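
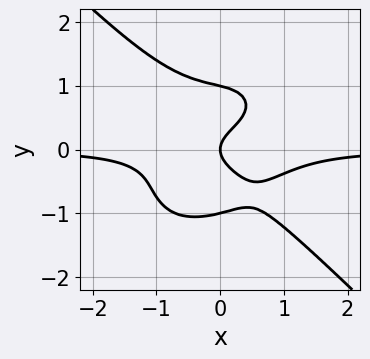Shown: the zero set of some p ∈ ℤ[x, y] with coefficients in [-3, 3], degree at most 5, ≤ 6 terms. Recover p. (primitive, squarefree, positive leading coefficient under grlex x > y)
1. Degree: the shape is more complex than any degree-3 curve, so deg p = 4.
2. Observable constraints: it meets the x-axis at x = 0 (among the integer gridlines); the y-axis gridline crossings are at y ∈ {-1, 0, 1}.
3. These observations pin down the coefficients.

2*x^3*y + 2*y^4 - 2*y^2 + x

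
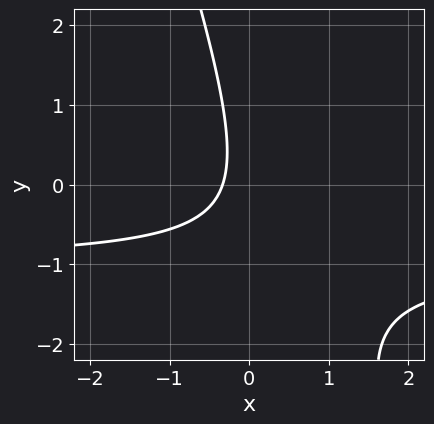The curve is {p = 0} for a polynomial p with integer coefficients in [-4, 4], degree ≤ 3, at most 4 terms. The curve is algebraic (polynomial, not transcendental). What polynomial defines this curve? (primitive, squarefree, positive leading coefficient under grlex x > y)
deg p = 2. The shape is more complex than any degree-1 curve.
Against the integer gridlines: no y-intercept at any integer in the box.
Together with the visible shape, these determine p as stated.

3*x*y + y^2 + 3*x + 1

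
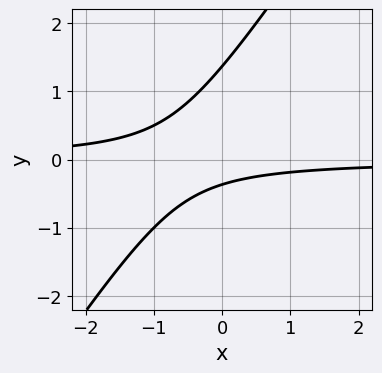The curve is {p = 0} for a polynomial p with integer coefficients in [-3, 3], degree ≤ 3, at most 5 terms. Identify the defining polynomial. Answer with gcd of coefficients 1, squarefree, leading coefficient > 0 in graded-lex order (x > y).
(a) Degree: no degree-1 curve has this shape, so deg p = 2.
(b) Reading off the gridlines: no x-intercept at any integer in the box.
(c) Putting this together gives p.

3*x*y - 2*y^2 + 2*y + 1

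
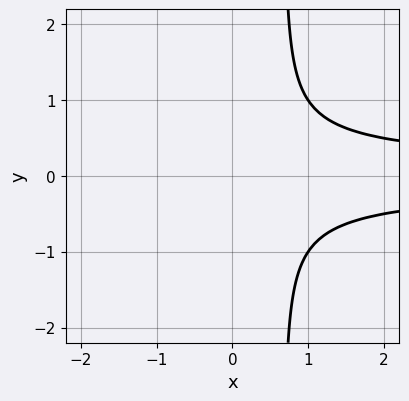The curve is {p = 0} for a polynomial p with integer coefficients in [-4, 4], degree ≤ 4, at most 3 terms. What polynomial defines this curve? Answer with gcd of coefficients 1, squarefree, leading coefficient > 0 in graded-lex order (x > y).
3*x*y^2 - 2*y^2 - 1

Degree: the shape is more complex than any degree-2 curve, so deg p = 3.
Symmetries: it's symmetric under y → −y, forcing even powers of y.
Observable constraints: it misses every integer gridline on the y-axis; the curve avoids every integer x-axis point in the box.
Fitting integer coefficients to these (and the overall shape) gives p.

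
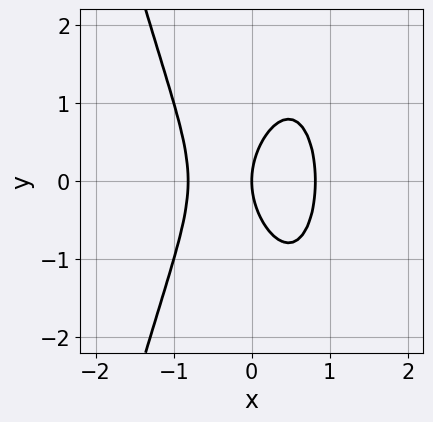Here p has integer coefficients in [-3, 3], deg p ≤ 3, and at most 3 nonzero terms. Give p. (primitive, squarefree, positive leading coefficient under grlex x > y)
3*x^3 + y^2 - 2*x

(a) The degree is 3 — a generic line meets the curve in up to 3 points.
(b) Symmetries: mirror symmetry y ↦ −y ⇒ only even powers of y.
(c) Checking where it meets the axes: one y-axis crossing is at y = 0; it meets the x-axis at x = 0 (among the integer gridlines).
(d) Assembling these constraints gives the stated polynomial.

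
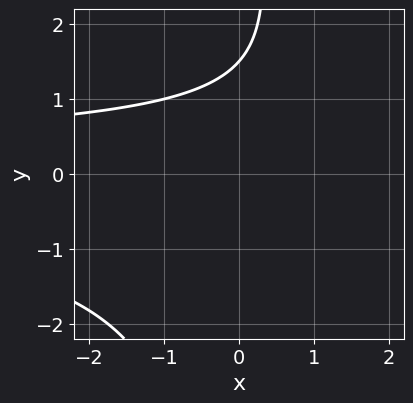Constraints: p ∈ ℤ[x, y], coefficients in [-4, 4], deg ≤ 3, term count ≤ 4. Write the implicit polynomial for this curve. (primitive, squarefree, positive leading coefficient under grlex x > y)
x*y^2 - 2*y + 3

1. The degree is 3 — the shape is more complex than any degree-2 curve.
2. Observable constraints: it misses every integer gridline on the x-axis.
3. Solving for integer coefficients yields p as stated.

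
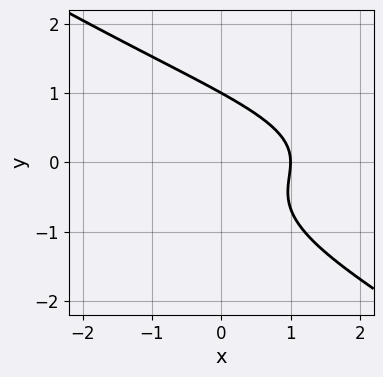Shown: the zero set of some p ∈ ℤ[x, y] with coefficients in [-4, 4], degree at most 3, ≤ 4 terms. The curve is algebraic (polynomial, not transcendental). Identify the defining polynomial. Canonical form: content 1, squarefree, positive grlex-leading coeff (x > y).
2*x*y^2 + 3*y^3 + 3*x - 3

First, the degree is 3 — the shape is more complex than any degree-2 curve.
Then, checking where it meets the axes: it meets the x-axis at x = 1 (among the integer gridlines); it meets the y-axis at y = 1 (among the integer gridlines).
Finally, matching integer coefficients to the picture gives p.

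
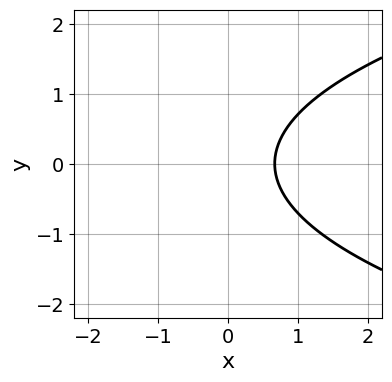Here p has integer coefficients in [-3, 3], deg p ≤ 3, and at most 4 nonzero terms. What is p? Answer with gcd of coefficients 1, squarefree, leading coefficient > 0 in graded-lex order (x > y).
2*y^2 - 3*x + 2

deg p = 2.
Symmetries: it's symmetric under y → −y, forcing even powers of y.
Reading off the gridlines: the curve avoids every integer y-axis point in the box.
The integer polynomial consistent with all of this is the stated p.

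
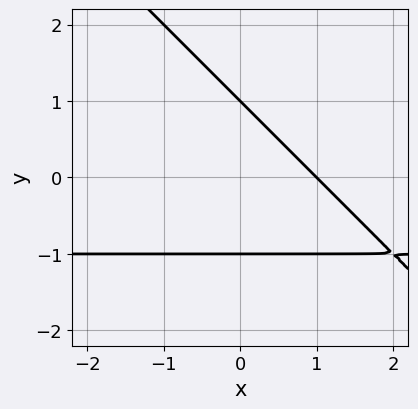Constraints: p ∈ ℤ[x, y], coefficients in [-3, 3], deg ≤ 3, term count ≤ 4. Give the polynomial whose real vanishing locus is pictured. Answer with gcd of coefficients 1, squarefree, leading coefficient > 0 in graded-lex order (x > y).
1. deg p = 2. No degree-1 curve has this shape.
2. Reading off the gridlines: it meets the x-axis at x = 1 (among the integer gridlines); among the integer gridlines, it crosses the y-axis at y ∈ {-1, 1}.
3. Fitting integer coefficients to these (and the overall shape) gives p.

x*y + y^2 + x - 1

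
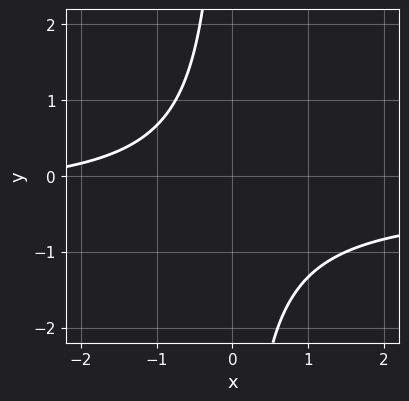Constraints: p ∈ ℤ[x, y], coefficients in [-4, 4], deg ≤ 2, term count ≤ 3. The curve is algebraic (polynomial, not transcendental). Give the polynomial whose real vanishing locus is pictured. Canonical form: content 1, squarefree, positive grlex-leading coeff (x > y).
3*x*y + x + 3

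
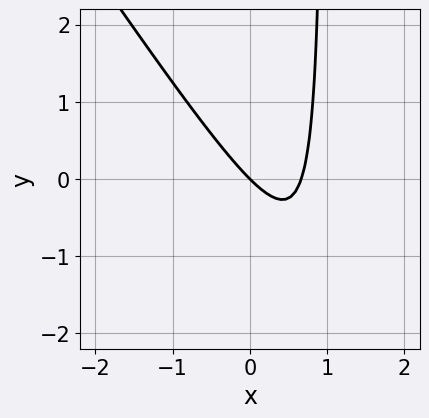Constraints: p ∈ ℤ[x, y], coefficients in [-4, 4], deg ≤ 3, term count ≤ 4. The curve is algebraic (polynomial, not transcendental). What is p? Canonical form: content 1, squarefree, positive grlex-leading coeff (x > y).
1. Degree: a generic line meets the curve in up to 2 points, so deg p = 2.
2. Observable constraints: it meets the x-axis at x = 0 (among the integer gridlines); one y-axis crossing is at y = 0.
3. Fitting integer coefficients to these (and the overall shape) gives p.

3*x^2 + 2*x*y - 2*x - 2*y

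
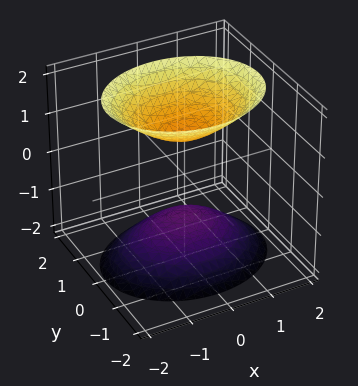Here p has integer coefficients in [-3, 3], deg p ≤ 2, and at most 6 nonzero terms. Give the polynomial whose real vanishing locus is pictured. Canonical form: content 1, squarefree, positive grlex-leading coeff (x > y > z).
(a) The picture has 2 separate pieces.
(b) Degree: two separate bowl-shaped sheets opening away from each other; a quadric, so deg p = 2.
(c) Symmetries: mirror symmetry x ↦ −x ⇒ only even powers of x; mirror symmetry y ↦ −y ⇒ only even powers of y; it's symmetric under z → −z, forcing even powers of z.
(d) From the axis intercepts and sections: among the integer gridlines, it crosses the z-axis at z ∈ {-1, 1}; the surface avoids every integer x-axis point in the box; it misses every integer gridline on the y-axis.
(e) Putting this together gives p.

2*x^2 + 3*y^2 - 2*z^2 + 2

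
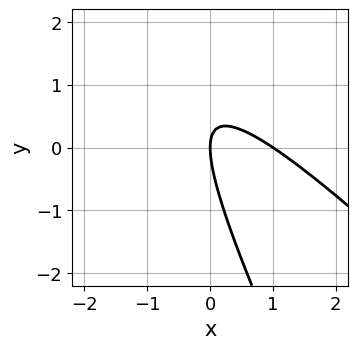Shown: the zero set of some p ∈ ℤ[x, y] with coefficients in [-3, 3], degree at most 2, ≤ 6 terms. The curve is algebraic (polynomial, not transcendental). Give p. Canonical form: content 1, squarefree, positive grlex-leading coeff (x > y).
(a) deg p = 2.
(b) From the axis intercepts and sections: the x-axis gridline crossings are at x ∈ {0, 1}; it meets the y-axis at y = 0 (among the integer gridlines).
(c) These observations pin down the coefficients.

2*x^2 + 3*x*y + y^2 - 2*x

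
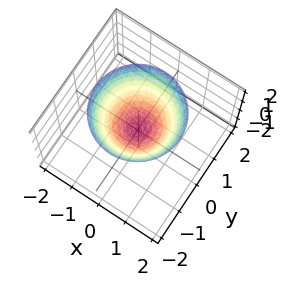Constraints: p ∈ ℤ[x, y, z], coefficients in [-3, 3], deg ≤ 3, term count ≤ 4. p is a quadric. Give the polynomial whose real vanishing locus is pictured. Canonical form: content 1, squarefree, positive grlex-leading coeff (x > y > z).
(a) The degree is 2 — a single bowl opening along one axis; a quadric.
(b) Symmetry: the surface is invariant under rotation about z: p = q(x² + y², z).
(c) Checking where it meets the axes: it crosses the y-axis at the gridline y = 0; it meets the z-axis at z = 0 (among the integer gridlines); a circular section at z = 1 has radius exactly 1; one x-axis crossing is at x = 0.
(d) Putting this together gives p.

x^2 + y^2 - z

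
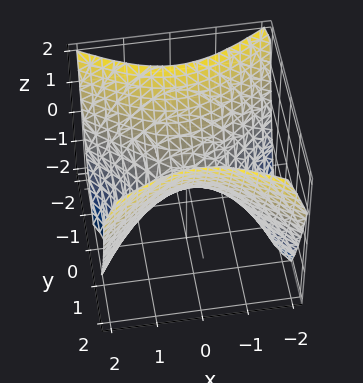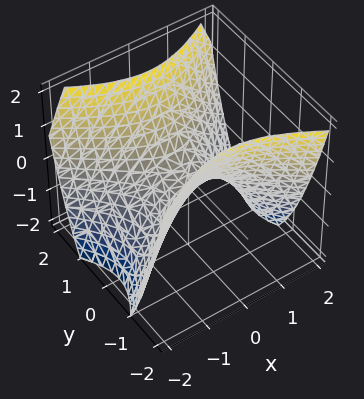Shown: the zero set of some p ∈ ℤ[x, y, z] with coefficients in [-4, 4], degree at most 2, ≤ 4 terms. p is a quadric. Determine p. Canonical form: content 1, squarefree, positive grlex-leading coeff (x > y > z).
2*x^2 - 3*y^2 + 3*z

First, degree: a hyperbolic paraboloid; a quadric, so deg p = 2.
Then, symmetries: the x ↦ −x reflection is a symmetry, so x appears only in even powers; it's symmetric under y → −y, forcing even powers of y.
Then, reading off the gridlines: it meets the y-axis at y = 0 (among the integer gridlines); it meets the z-axis at z = 0 (among the integer gridlines).
Finally, together with the visible shape, these determine p as stated.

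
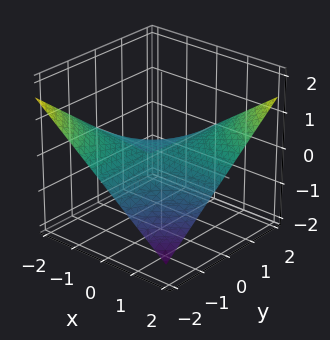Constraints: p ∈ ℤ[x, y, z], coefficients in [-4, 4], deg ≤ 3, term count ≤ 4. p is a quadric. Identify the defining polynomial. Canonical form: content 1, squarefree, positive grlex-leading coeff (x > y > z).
x*y - 3*z

(a) deg p = 2. A saddle surface; a quadric.
(b) From the visible intercepts: every point of the x-axis in the box is on the surface; the visible y-axis segment lies entirely on the surface; it meets the z-axis at z = 0 (among the integer gridlines).
(c) The integer polynomial consistent with all of this is the stated p.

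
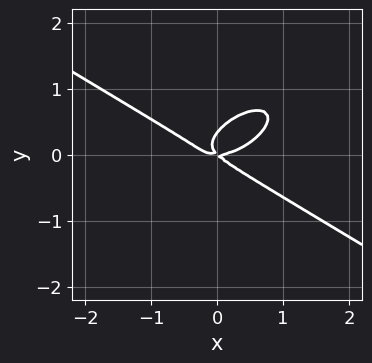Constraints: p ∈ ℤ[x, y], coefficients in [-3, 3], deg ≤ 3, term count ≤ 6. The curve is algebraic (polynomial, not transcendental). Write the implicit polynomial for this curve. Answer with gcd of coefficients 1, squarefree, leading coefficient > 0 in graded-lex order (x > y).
x^3 - x*y^2 + 3*y^3 - x*y - y^2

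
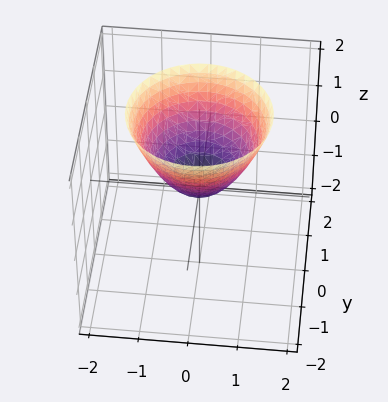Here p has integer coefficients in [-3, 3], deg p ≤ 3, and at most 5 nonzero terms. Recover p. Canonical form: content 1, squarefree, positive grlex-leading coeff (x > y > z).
(a) deg p = 2. A paraboloid; a quadric.
(b) By symmetry, the z-axis is an axis of rotation, so x and y enter only as x² + y².
(c) Reading off the gridlines: a circular section at z = 1 has radius exactly 1; one x-axis crossing is at x = 0; one y-axis crossing is at y = 0.
(d) Solving for integer coefficients yields p as stated.

x^2 + y^2 - z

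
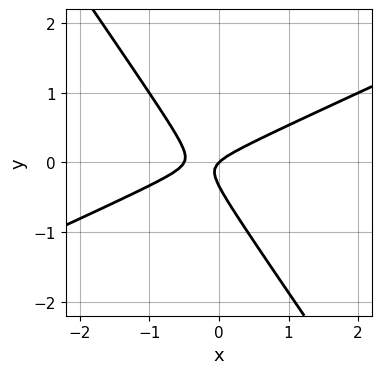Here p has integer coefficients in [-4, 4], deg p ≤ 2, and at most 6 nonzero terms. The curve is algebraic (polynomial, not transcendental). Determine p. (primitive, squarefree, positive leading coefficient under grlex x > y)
2*x^2 - 3*x*y - 3*y^2 + x - y

First, the degree is 2 — the shape is more complex than any degree-1 curve.
Next, reading off the gridlines: one x-axis crossing is at x = 0; it crosses the y-axis at the gridline y = 0.
Finally, together with the visible shape, these determine p as stated.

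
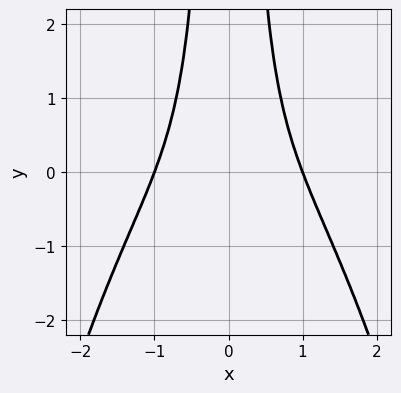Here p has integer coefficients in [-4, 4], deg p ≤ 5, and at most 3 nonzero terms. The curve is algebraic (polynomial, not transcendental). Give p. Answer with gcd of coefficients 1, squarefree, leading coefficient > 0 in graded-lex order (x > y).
2*x^4 + 3*x^2*y - 2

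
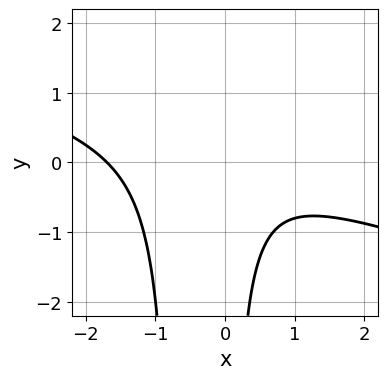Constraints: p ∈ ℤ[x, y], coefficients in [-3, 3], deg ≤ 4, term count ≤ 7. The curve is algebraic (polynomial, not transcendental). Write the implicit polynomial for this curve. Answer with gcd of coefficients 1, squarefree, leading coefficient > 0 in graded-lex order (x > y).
x^3 + 3*x^2*y + x^2 + 2*x*y + 2

First, deg p = 3. The shape is more complex than any degree-2 curve.
Then, from the axis intercepts and sections: the curve avoids every integer y-axis point in the box.
Finally, putting this together gives p.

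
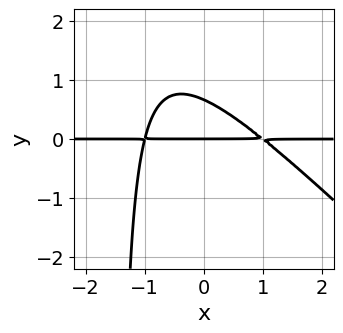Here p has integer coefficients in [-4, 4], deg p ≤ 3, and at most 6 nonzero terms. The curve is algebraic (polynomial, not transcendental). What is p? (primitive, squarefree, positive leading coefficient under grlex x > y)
(a) The degree is 3 — a generic line meets the curve in up to 3 points.
(b) From the axis intercepts and sections: every point of the x-axis in the box is on the curve; it crosses the y-axis at the gridline y = 0.
(c) These observations pin down the coefficients.

2*x^2*y + 2*x*y^2 + 3*y^2 - 2*y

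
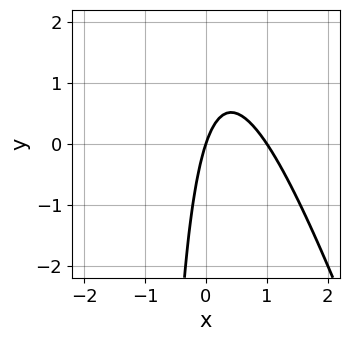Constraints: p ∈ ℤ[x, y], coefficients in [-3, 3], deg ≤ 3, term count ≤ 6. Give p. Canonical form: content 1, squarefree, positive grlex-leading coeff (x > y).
3*x^2 + x*y - 3*x + y

1. Degree: the shape is more complex than any degree-1 curve, so deg p = 2.
2. Checking where it meets the axes: it meets the y-axis at y = 0 (among the integer gridlines); among the integer gridlines, it crosses the x-axis at x ∈ {0, 1}.
3. Solving for integer coefficients yields p as stated.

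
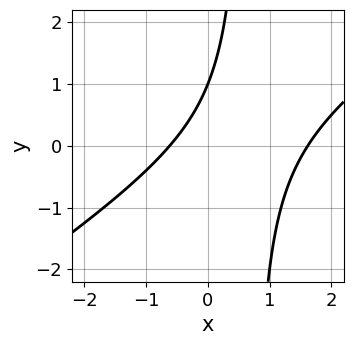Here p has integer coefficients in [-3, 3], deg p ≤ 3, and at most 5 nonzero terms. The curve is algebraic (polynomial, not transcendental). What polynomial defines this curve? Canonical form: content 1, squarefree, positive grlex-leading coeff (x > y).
2*x^2 - 3*x*y - 2*x + 2*y - 2

First, deg p = 2. The shape is more complex than any degree-1 curve.
Next, reading off the gridlines: one y-axis crossing is at y = 1.
Finally, matching integer coefficients to the picture gives p.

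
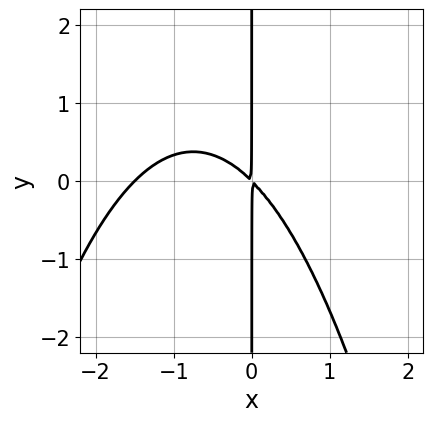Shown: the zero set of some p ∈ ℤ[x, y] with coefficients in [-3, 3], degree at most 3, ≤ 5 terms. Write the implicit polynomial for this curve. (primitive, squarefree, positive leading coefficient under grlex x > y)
2*x^3 + 3*x^2 + 3*x*y

(a) The degree is 3 — the shape is more complex than any degree-2 curve.
(b) Against the integer gridlines: every point of the y-axis in the box is on the curve.
(c) Together with the visible shape, these determine p as stated.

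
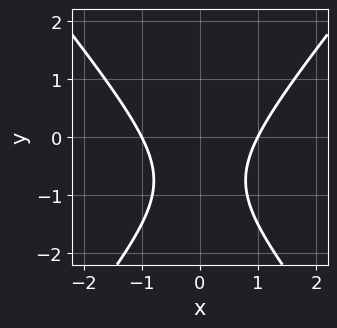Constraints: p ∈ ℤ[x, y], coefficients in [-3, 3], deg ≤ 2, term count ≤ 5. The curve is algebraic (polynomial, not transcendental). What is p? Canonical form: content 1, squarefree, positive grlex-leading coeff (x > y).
deg p = 2. The shape is more complex than any degree-1 curve.
Symmetries: it's symmetric under x → −x, forcing even powers of x.
Reading off the gridlines: no y-intercept at any integer in the box; the x-axis gridline crossings are at x ∈ {-1, 1}.
Fitting integer coefficients to these (and the overall shape) gives p.

3*x^2 - 2*y^2 - 3*y - 3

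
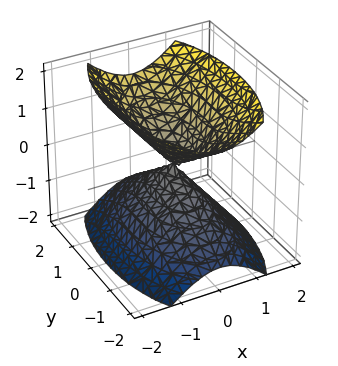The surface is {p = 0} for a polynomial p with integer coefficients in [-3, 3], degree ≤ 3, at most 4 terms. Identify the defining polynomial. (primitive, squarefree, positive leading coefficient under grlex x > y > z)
(a) I count 2 distinct pieces. They look like related sheets of one shape, so recover p as a whole.
(b) The degree is 2 — two nappes meeting at a single point; a quadric.
(c) Symmetries: it's symmetric under y → −y, forcing even powers of y; the z ↦ −z reflection is a symmetry, so z appears only in even powers; the x ↦ −x reflection is a symmetry, so x appears only in even powers.
(d) Observable constraints: it meets the x-axis at x = 0 (among the integer gridlines); it meets the y-axis at y = 0 (among the integer gridlines).
(e) These observations pin down the coefficients.

3*x^2 + y^2 - 2*z^2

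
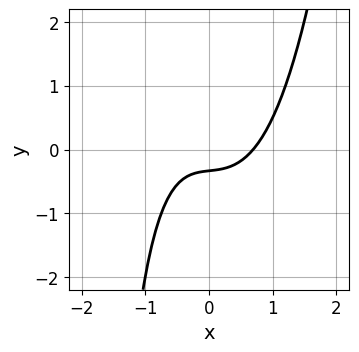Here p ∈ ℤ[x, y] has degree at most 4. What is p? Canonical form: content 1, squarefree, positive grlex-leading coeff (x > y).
deg p = 3. No degree-2 curve has this shape.
Putting this together gives p.

3*x^3 - x*y - 3*y - 1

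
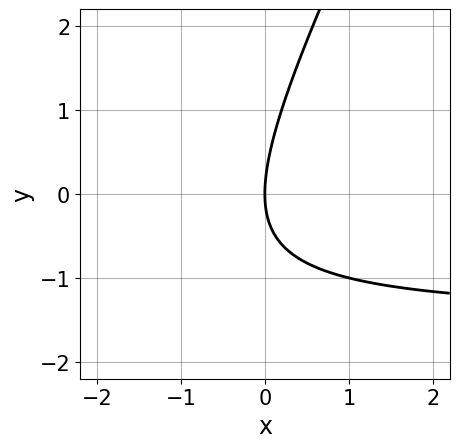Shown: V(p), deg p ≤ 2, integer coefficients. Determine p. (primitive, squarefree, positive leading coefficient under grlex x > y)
deg p = 2. A generic line meets the curve in up to 2 points.
Checking where it meets the axes: it crosses the y-axis at the gridline y = 0; one x-axis crossing is at x = 0.
These observations pin down the coefficients.

2*x*y - y^2 + 3*x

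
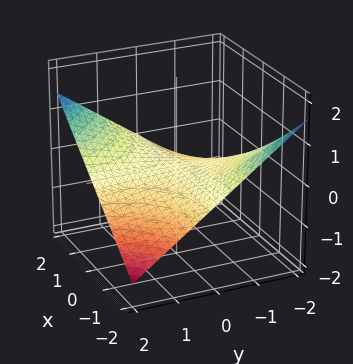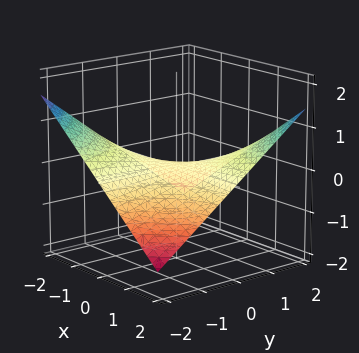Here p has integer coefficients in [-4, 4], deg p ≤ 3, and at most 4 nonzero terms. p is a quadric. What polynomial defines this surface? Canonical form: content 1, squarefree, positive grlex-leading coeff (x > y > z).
(a) deg p = 2.
(b) From the axis intercepts and sections: the visible y-axis segment lies entirely on the surface; the visible x-axis segment lies entirely on the surface; one z-axis crossing is at z = 0.
(c) Matching integer coefficients to the picture gives p.

x*y - 3*z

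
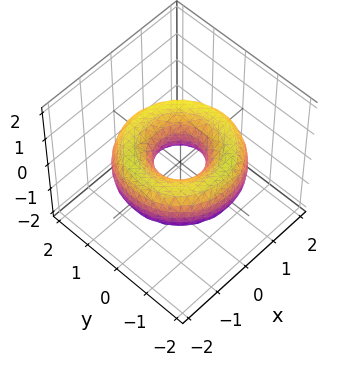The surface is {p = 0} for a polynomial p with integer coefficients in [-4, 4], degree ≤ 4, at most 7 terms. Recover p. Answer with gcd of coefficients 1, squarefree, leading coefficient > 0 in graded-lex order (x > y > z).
1. deg p = 4.
2. Symmetry: every cross-section ⟂ z is a circle, so x, y appear only via x² + y².
3. Checking where it meets the axes: no z-intercept at any integer in the box; a circular section at z = 0 has radius between 0 and 1.
4. The integer polynomial consistent with all of this is the stated p.

x^4 + 2*x^2*y^2 + y^4 - 3*x^2 - 3*y^2 + 3*z^2 + 1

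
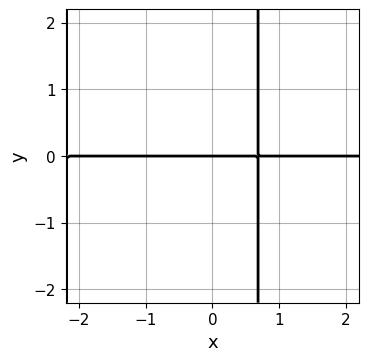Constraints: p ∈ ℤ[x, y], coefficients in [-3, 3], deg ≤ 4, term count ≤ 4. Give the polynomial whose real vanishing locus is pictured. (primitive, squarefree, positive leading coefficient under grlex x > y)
The degree is 3 — the shape is more complex than any degree-2 curve.
From the axis intercepts and sections: every point of the x-axis in the box is on the curve; one y-axis crossing is at y = 0.
Solving for integer coefficients yields p as stated.

2*x^2*y + 3*x*y - 3*y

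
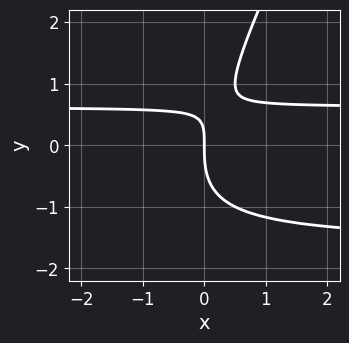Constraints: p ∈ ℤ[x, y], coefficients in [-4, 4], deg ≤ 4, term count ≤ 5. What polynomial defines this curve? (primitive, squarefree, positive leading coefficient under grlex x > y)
(a) The degree is 3 — a generic line meets the curve in up to 3 points.
(b) Observable constraints: one x-axis crossing is at x = 0; it meets the y-axis at y = 0 (among the integer gridlines).
(c) The integer polynomial consistent with all of this is the stated p.

2*x*y^2 - y^3 + 2*x*y - 2*x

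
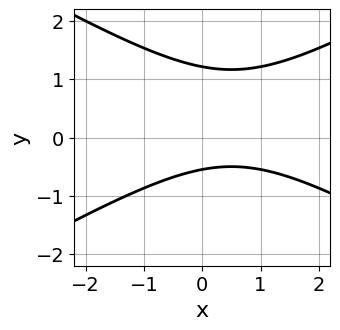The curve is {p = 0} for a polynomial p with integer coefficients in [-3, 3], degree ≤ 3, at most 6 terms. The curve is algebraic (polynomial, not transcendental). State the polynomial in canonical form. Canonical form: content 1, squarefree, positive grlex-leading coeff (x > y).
First, the degree is 2 — a generic line meets the curve in up to 2 points.
Then, checking where it meets the axes: no x-intercept at any integer in the box.
Finally, these observations pin down the coefficients.

x^2 - 3*y^2 - x + 2*y + 2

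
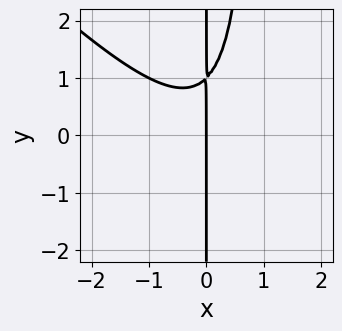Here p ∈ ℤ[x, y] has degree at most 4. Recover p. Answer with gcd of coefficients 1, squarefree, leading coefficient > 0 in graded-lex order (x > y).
Degree: no degree-2 curve has this shape, so deg p = 3.
Checking where it meets the axes: it crosses the x-axis at the gridline x = 0; the visible y-axis segment lies entirely on the curve.
Solving for integer coefficients yields p as stated.

x^3 + x^2*y - x*y + x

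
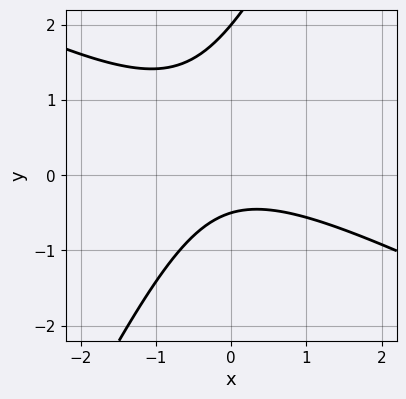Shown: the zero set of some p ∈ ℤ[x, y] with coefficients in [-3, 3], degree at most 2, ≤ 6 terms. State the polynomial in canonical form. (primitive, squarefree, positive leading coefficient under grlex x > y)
2*x^2 + 3*x*y - 2*y^2 + 3*y + 2

First, degree: a generic line meets the curve in up to 2 points, so deg p = 2.
Next, observable constraints: one y-axis crossing is at y = 2; it misses every integer gridline on the x-axis.
Finally, assembling these constraints gives the stated polynomial.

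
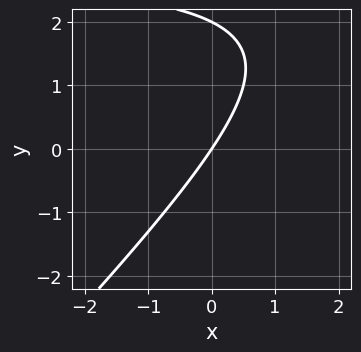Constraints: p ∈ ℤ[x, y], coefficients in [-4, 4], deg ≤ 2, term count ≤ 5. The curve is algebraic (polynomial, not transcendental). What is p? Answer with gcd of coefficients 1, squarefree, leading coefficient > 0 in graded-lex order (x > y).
x*y - y^2 - 3*x + 2*y

(a) deg p = 2. The shape is more complex than any degree-1 curve.
(b) From the axis intercepts and sections: one x-axis crossing is at x = 0; the y-axis gridline crossings are at y ∈ {0, 2}.
(c) Putting this together gives p.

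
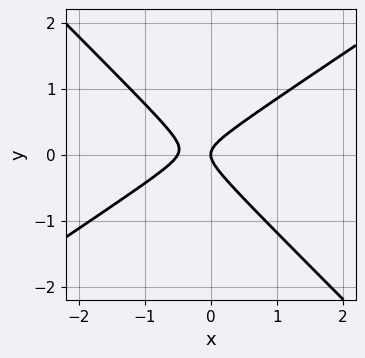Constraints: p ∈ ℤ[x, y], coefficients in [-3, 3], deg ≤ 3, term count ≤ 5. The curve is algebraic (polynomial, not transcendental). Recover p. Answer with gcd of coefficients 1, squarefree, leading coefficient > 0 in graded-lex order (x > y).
(a) Degree: the shape is more complex than any degree-1 curve, so deg p = 2.
(b) From the visible intercepts: one x-axis crossing is at x = 0; one y-axis crossing is at y = 0.
(c) Fitting integer coefficients to these (and the overall shape) gives p.

2*x^2 - x*y - 3*y^2 + x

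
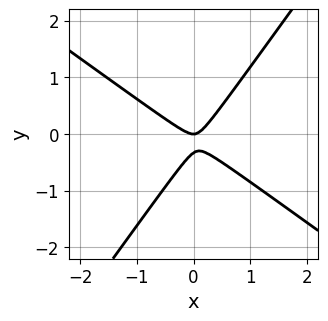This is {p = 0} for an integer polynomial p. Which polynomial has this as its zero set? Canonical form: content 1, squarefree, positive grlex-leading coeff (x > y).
First, deg p = 2. The shape is more complex than any degree-1 curve.
Then, reading off the gridlines: one y-axis crossing is at y = 0; it meets the x-axis at x = 0 (among the integer gridlines).
Finally, putting this together gives p.

3*x^2 + 2*x*y - 3*y^2 - y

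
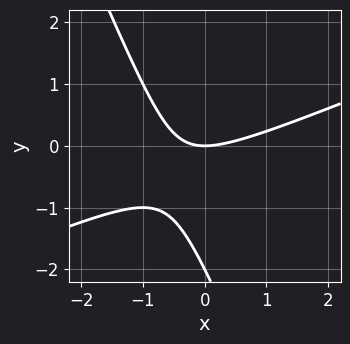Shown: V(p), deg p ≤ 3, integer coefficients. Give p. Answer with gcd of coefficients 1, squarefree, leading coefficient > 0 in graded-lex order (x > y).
x^2 - 2*x*y - y^2 - 2*y

(a) Degree: the shape is more complex than any degree-1 curve, so deg p = 2.
(b) From the axis intercepts and sections: it crosses the x-axis at the gridline x = 0; the y-axis gridline crossings are at y ∈ {-2, 0}.
(c) Putting this together gives p.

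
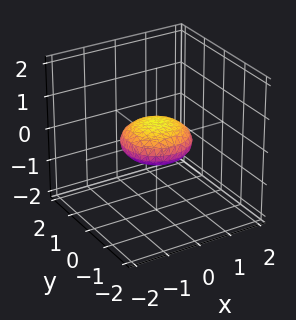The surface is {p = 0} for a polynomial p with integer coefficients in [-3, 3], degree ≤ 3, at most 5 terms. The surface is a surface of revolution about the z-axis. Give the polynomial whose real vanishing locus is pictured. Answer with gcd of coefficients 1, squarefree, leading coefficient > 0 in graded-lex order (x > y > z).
Degree: the shape is more complex than any degree-1 surface, so deg p = 2.
Symmetry: the surface is invariant under rotation about z: p = q(x² + y², z).
From the axis intercepts and sections: the x-axis gridline crossings are at x ∈ {-1, 1}; among the integer gridlines, it crosses the y-axis at y ∈ {-1, 1}; a circular section at z = 0 has radius exactly 1.
The integer polynomial consistent with all of this is the stated p.

x^2 + y^2 + 3*z^2 - 1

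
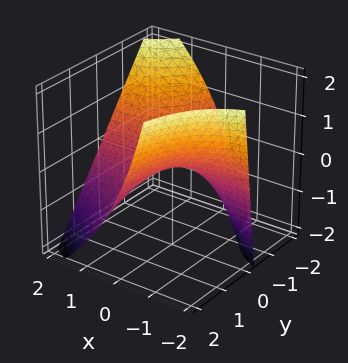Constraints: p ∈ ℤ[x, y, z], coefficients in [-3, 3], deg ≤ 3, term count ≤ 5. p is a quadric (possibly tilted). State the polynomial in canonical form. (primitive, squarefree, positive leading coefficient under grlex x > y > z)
3*x*y + x*z + 3*z

(a) deg p = 2. No degree-1 surface has this shape.
(b) From the visible intercepts: one z-axis crossing is at z = 0; the visible y-axis segment lies entirely on the surface; every point of the x-axis in the box is on the surface.
(c) These observations pin down the coefficients.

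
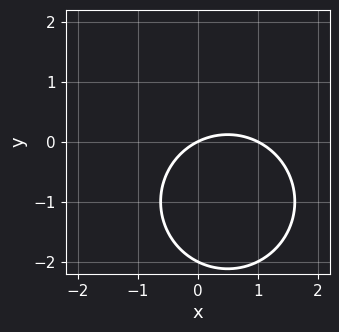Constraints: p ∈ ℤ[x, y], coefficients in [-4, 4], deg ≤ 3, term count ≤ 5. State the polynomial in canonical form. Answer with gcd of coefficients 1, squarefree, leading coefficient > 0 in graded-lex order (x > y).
Degree: no degree-1 curve has this shape, so deg p = 2.
Reading off the gridlines: the y-axis gridline crossings are at y ∈ {-2, 0}; among the integer gridlines, it crosses the x-axis at x ∈ {0, 1}.
Solving for integer coefficients yields p as stated.

x^2 + y^2 - x + 2*y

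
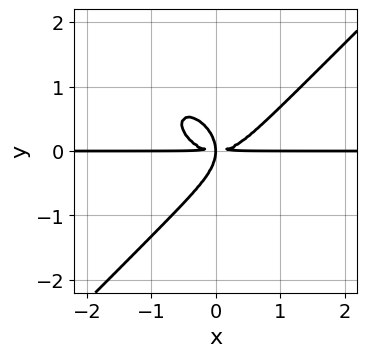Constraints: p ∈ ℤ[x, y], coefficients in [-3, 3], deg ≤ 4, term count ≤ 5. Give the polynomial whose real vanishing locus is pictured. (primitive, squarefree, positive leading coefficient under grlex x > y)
1. The degree is 4 — the shape is more complex than any degree-3 curve.
2. Checking where it meets the axes: every point of the x-axis in the box is on the curve.
3. Putting this together gives p.

x^3*y - y^4 - x*y^2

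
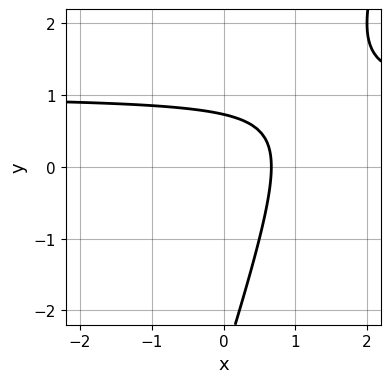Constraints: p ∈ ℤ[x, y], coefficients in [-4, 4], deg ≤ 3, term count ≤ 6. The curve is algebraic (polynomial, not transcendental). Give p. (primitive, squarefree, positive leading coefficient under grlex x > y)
(a) The degree is 2 — no degree-1 curve has this shape.
(b) Putting this together gives p.

3*x*y - y^2 - 3*x - 2*y + 2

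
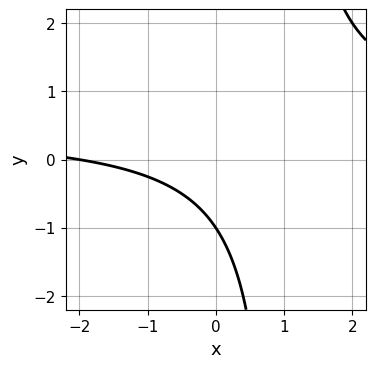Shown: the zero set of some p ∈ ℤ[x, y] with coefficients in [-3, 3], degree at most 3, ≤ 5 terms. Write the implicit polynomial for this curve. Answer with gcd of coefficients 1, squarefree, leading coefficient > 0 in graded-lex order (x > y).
2*x*y - x - 2*y - 2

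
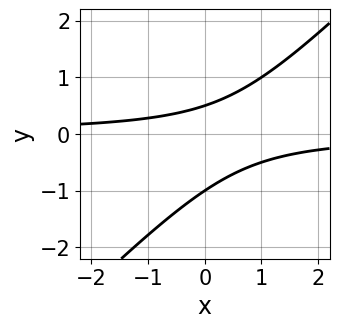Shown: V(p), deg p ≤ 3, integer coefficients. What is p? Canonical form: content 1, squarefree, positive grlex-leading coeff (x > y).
2*x*y - 2*y^2 - y + 1

First, the degree is 2 — the shape is more complex than any degree-1 curve.
Next, from the axis intercepts and sections: it misses every integer gridline on the x-axis; it crosses the y-axis at the gridline y = -1.
Finally, assembling these constraints gives the stated polynomial.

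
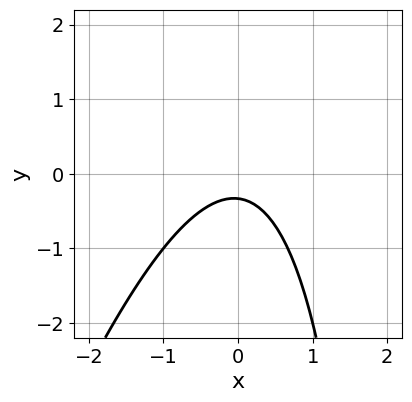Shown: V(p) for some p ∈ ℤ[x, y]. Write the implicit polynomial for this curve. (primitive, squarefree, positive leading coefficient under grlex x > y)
3*x^2 - x*y + 3*y + 1

deg p = 2.
From the axis intercepts and sections: no x-intercept at any integer in the box.
These observations pin down the coefficients.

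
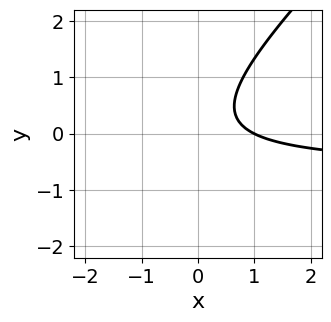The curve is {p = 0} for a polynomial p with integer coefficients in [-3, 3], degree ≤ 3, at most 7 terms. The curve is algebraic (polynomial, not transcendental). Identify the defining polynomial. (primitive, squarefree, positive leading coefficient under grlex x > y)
3*x*y - 3*y^2 + 2*x + y - 2

deg p = 2. No degree-1 curve has this shape.
Checking where it meets the axes: it misses every integer gridline on the y-axis; it crosses the x-axis at the gridline x = 1.
Fitting integer coefficients to these (and the overall shape) gives p.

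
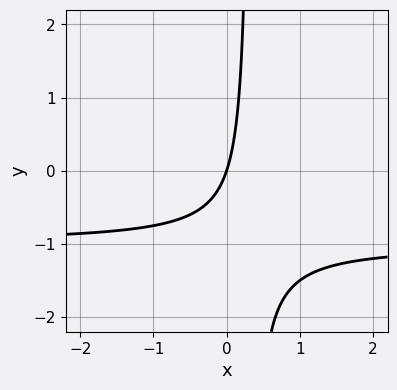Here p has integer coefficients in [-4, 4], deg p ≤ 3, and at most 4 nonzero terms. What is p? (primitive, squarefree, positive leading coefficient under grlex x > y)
3*x*y + 3*x - y

(a) The degree is 2 — no degree-1 curve has this shape.
(b) Checking where it meets the axes: it meets the x-axis at x = 0 (among the integer gridlines); it crosses the y-axis at the gridline y = 0.
(c) Assembling these constraints gives the stated polynomial.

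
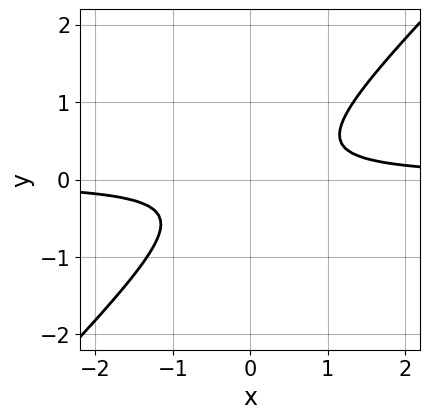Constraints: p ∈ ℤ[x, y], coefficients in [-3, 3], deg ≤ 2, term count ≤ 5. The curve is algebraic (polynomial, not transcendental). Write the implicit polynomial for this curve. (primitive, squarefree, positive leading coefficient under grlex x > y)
3*x*y - 3*y^2 - 1

(a) The degree is 2 — a generic line meets the curve in up to 2 points.
(b) Checking where it meets the axes: it misses every integer gridline on the y-axis; it misses every integer gridline on the x-axis.
(c) Fitting integer coefficients to these (and the overall shape) gives p.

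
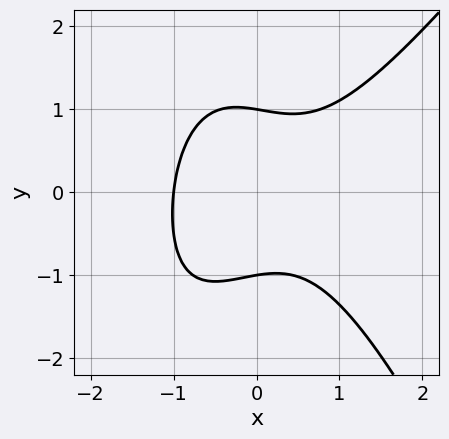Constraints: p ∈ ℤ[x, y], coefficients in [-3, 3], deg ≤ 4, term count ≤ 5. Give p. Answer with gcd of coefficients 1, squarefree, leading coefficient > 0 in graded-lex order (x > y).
3*x^3 - x^2*y - x*y^2 - 3*y^2 + 3

1. deg p = 3. A generic line meets the curve in up to 3 points.
2. Reading off the gridlines: among the integer gridlines, it crosses the y-axis at y ∈ {-1, 1}; it crosses the x-axis at the gridline x = -1.
3. Assembling these constraints gives the stated polynomial.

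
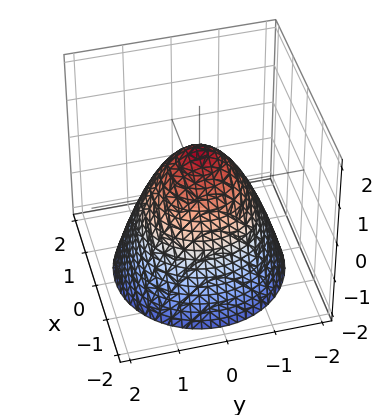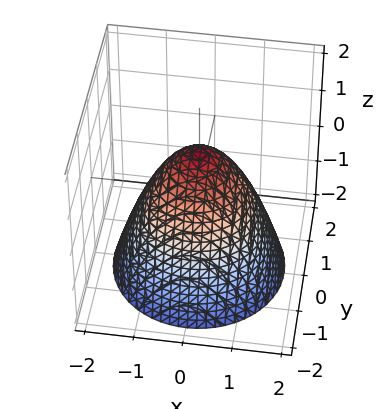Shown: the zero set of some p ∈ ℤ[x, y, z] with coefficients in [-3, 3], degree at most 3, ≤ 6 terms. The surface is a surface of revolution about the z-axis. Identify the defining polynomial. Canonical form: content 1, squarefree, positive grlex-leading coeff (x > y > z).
x^2 + y^2 + z - 1

(a) The degree is 2 — a generic line meets the surface in up to 2 points.
(b) Symmetries: every cross-section ⟂ z is a circle, so x, y appear only via x² + y².
(c) Against the integer gridlines: among the integer gridlines, it crosses the x-axis at x ∈ {-1, 1}; one z-axis crossing is at z = 1.
(d) Solving for integer coefficients yields p as stated.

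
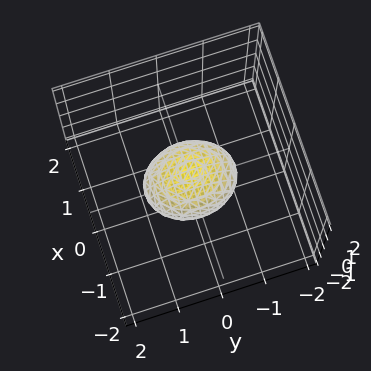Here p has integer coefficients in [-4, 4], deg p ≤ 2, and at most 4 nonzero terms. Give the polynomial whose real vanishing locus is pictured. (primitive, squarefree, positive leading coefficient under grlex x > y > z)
3*x^2 + 2*y^2 + 3*z^2 - 2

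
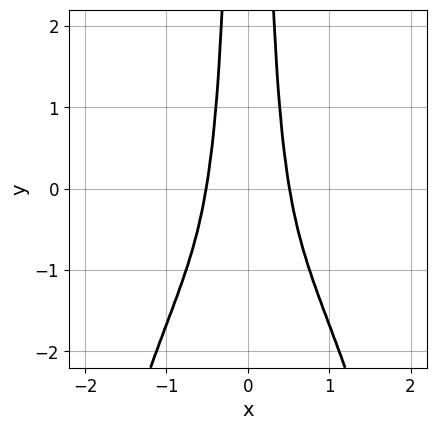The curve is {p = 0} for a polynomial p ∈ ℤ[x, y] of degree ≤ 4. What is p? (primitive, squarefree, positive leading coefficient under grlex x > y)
3*x^4 + 3*x^2*y + 3*x^2 - 1

(a) The degree is 4 — the shape is more complex than any degree-3 curve.
(b) Symmetries: it's symmetric under x → −x, forcing even powers of x.
(c) From the visible intercepts: the curve avoids every integer y-axis point in the box.
(d) The integer polynomial consistent with all of this is the stated p.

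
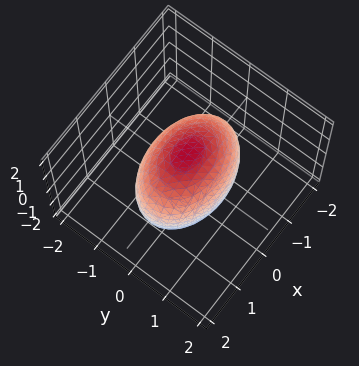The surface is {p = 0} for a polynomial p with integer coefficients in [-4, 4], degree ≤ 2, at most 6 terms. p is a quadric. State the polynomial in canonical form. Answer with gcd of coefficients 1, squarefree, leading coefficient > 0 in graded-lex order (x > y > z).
1. Degree: a closed, bounded, convex surface; a quadric, so deg p = 2.
2. Symmetries: the z ↦ −z reflection is a symmetry, so z appears only in even powers; mirror symmetry y ↦ −y ⇒ only even powers of y; it's symmetric under x → −x, forcing even powers of x.
3. From the axis intercepts and sections: the y-axis gridline crossings are at y ∈ {-1, 1}.
4. Putting this together gives p.

x^2 + 2*y^2 + z^2 - 2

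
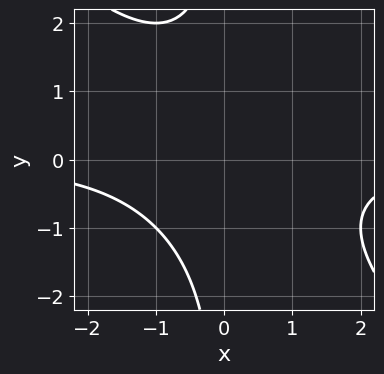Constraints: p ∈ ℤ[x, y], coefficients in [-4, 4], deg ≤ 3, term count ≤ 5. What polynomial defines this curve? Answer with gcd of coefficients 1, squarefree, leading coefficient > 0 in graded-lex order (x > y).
x^2*y + x*y^2 + 2

(a) deg p = 3. A generic line meets the curve in up to 3 points.
(b) Reading off the gridlines: no x-intercept at any integer in the box; it misses every integer gridline on the y-axis.
(c) Assembling these constraints gives the stated polynomial.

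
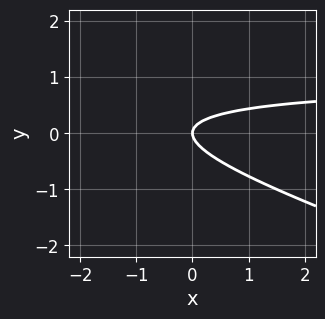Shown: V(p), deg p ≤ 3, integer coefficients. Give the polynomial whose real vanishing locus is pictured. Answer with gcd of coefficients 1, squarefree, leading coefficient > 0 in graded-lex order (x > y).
First, deg p = 2. The shape is more complex than any degree-1 curve.
Then, reading off the gridlines: it crosses the y-axis at the gridline y = 0; one x-axis crossing is at x = 0.
Finally, together with the visible shape, these determine p as stated.

x*y + 3*y^2 - x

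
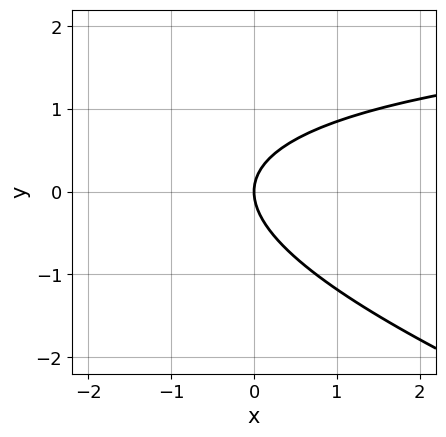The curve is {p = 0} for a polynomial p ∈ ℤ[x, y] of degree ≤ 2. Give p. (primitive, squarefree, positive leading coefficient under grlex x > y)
x*y + 3*y^2 - 3*x

1. Degree: the shape is more complex than any degree-1 curve, so deg p = 2.
2. Reading off the gridlines: one x-axis crossing is at x = 0; it crosses the y-axis at the gridline y = 0.
3. These observations pin down the coefficients.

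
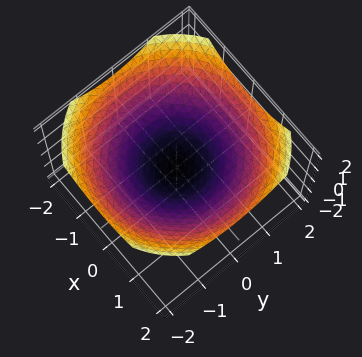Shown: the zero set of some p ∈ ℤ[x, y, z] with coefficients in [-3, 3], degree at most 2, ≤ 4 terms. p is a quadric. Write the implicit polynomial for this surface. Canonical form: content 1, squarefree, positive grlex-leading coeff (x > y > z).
The degree is 2 — a paraboloid; a quadric.
Symmetries: rotational symmetry about the z-axis ⇒ p depends on x, y only through x² + y².
Observable constraints: one z-axis crossing is at z = 0; a circular section at z = 1 has radius between 1 and 2.
Matching integer coefficients to the picture gives p.

x^2 + y^2 - 3*z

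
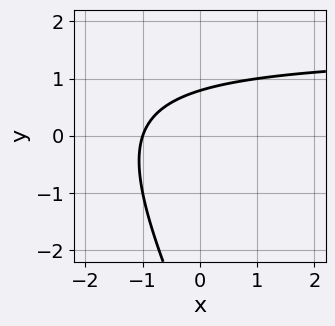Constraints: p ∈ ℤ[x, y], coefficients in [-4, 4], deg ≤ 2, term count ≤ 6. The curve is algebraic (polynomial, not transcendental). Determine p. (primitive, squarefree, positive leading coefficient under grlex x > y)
2*x*y + y^2 - 3*x + 3*y - 3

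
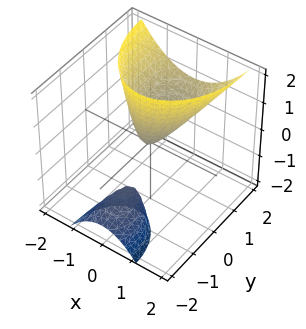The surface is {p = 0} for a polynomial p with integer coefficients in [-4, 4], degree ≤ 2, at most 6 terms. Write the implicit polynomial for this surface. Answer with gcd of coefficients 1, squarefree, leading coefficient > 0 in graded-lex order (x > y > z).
2*x^2 + y^2 - 2*y*z - z

1. There are 2 components. They look like related sheets of one shape, so recover p as a whole.
2. The degree is 2 — a generic line meets the surface in up to 2 points.
3. From the visible intercepts: it meets the x-axis at x = 0 (among the integer gridlines); one z-axis crossing is at z = 0.
4. Assembling these constraints gives the stated polynomial.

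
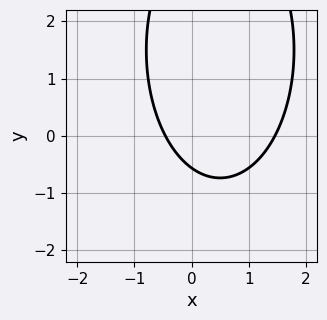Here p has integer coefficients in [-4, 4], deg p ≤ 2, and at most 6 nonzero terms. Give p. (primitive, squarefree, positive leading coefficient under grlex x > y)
3*x^2 + y^2 - 3*x - 3*y - 2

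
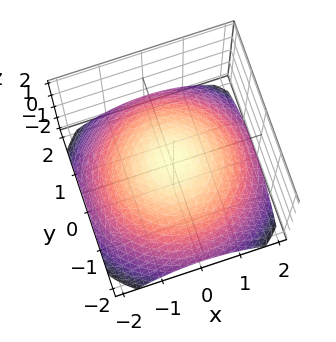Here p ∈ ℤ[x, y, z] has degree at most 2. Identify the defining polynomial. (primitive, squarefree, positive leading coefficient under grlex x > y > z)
x^2 + y^2 + 3*z - 1

1. deg p = 2. A generic line meets the surface in up to 2 points.
2. Symmetries: the z-axis is an axis of rotation, so x and y enter only as x² + y².
3. From the visible intercepts: the y-axis gridline crossings are at y ∈ {-1, 1}; among the integer gridlines, it crosses the x-axis at x ∈ {-1, 1}; a circular section at z = 0 has radius exactly 1.
4. Fitting integer coefficients to these (and the overall shape) gives p.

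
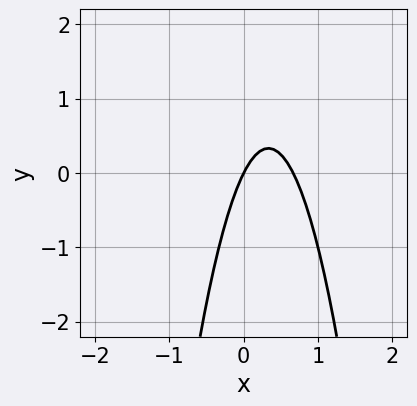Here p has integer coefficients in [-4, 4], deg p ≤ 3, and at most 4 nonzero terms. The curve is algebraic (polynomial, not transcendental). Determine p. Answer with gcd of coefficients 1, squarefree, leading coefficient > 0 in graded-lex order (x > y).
3*x^2 - 2*x + y

Degree: a generic line meets the curve in up to 2 points, so deg p = 2.
From the visible intercepts: it meets the x-axis at x = 0 (among the integer gridlines); it crosses the y-axis at the gridline y = 0.
Solving for integer coefficients yields p as stated.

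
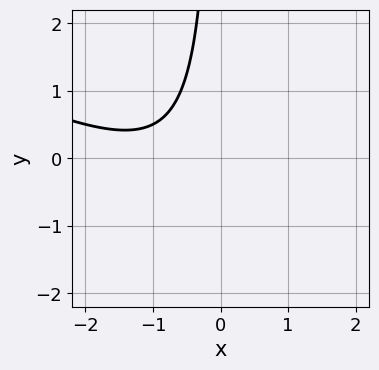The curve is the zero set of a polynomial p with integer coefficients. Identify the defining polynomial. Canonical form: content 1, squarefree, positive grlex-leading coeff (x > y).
x^2 + 2*x*y + 2*x + 2

Degree: a generic line meets the curve in up to 2 points, so deg p = 2.
From the visible intercepts: no y-intercept at any integer in the box; no x-intercept at any integer in the box.
The integer polynomial consistent with all of this is the stated p.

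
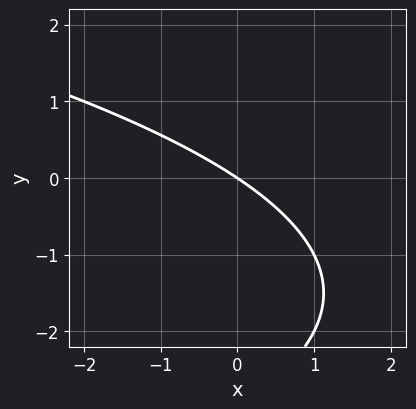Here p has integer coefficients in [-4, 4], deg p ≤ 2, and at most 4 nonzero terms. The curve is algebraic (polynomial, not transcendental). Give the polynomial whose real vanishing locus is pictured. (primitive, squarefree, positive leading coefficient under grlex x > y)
First, deg p = 2. No degree-1 curve has this shape.
Next, from the visible intercepts: one y-axis crossing is at y = 0; it crosses the x-axis at the gridline x = 0.
Finally, matching integer coefficients to the picture gives p.

y^2 + 2*x + 3*y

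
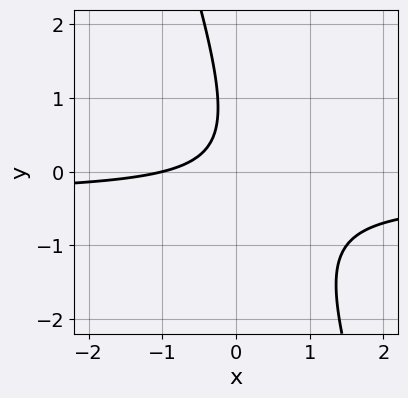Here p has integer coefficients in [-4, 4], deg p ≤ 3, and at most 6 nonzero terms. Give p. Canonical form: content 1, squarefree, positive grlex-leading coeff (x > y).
3*x*y + y^2 + x - y + 1

1. The degree is 2 — no degree-1 curve has this shape.
2. Checking where it meets the axes: one x-axis crossing is at x = -1; it misses every integer gridline on the y-axis.
3. Putting this together gives p.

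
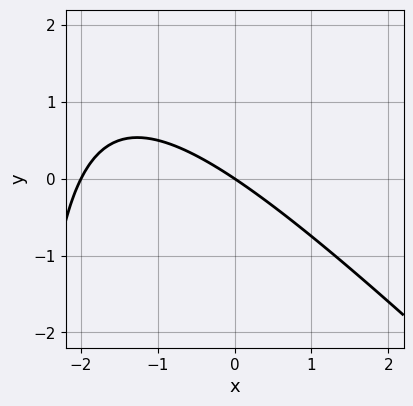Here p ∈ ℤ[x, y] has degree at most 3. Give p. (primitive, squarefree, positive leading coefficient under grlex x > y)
x^2 + x*y + 2*x + 3*y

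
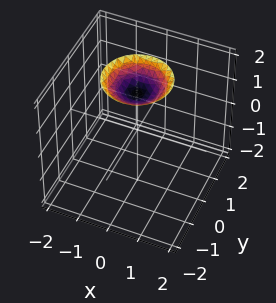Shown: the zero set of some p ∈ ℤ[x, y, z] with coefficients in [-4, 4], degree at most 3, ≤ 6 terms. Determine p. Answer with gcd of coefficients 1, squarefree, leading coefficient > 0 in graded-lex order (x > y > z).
x^2 + y^2 - 2*z + 3

1. The degree is 2 — a generic line meets the surface in up to 2 points.
2. Symmetry: every cross-section ⟂ z is a circle, so x, y appear only via x² + y².
3. Against the integer gridlines: it misses every integer gridline on the x-axis; a circular section at z = 2 has radius exactly 1; it misses every integer gridline on the y-axis.
4. Assembling these constraints gives the stated polynomial.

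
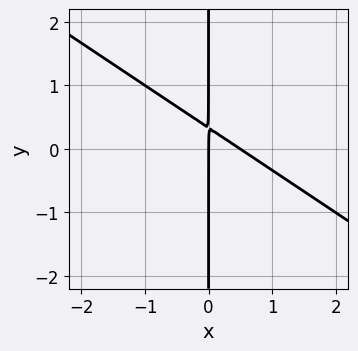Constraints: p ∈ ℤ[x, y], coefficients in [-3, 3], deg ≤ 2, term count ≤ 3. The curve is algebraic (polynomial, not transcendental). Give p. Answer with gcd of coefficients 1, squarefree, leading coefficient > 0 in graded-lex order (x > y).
2*x^2 + 3*x*y - x

First, deg p = 2. No degree-1 curve has this shape.
Next, from the axis intercepts and sections: every point of the y-axis in the box is on the curve; it crosses the x-axis at the gridline x = 0.
Finally, together with the visible shape, these determine p as stated.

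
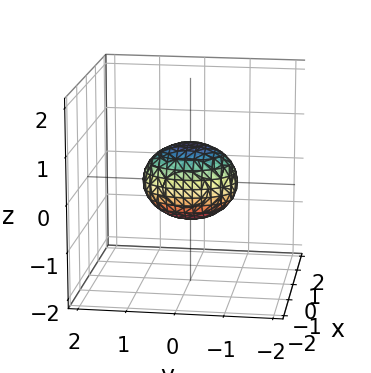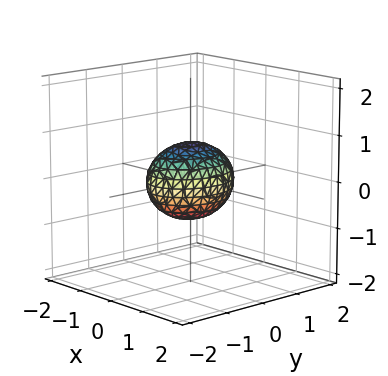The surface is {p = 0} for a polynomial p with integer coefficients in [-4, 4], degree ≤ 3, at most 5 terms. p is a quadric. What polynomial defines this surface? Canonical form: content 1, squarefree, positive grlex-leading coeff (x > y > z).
3*x^2 + 2*y^2 + 3*z^2 - 2

The degree is 2 — bounded and convex; a quadric.
Symmetries: it's symmetric under x → −x, forcing even powers of x; it's symmetric under y → −y, forcing even powers of y; it's symmetric under z → −z, forcing even powers of z.
From the axis intercepts and sections: among the integer gridlines, it crosses the y-axis at y ∈ {-1, 1}.
Putting this together gives p.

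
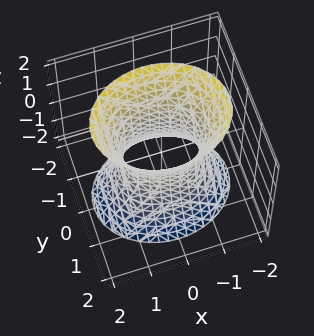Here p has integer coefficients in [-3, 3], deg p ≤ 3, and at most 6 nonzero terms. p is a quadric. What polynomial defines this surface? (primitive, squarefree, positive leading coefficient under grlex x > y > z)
2*x^2 + 3*y^2 - z^2 - 2

(a) Degree: an hourglass — one-sheet hyperboloid; a quadric, so deg p = 2.
(b) Symmetries: it's symmetric under z → −z, forcing even powers of z; mirror symmetry x ↦ −x ⇒ only even powers of x; the y ↦ −y reflection is a symmetry, so y appears only in even powers.
(c) Observable constraints: no z-intercept at any integer in the box; the x-axis gridline crossings are at x ∈ {-1, 1}.
(d) Assembling these constraints gives the stated polynomial.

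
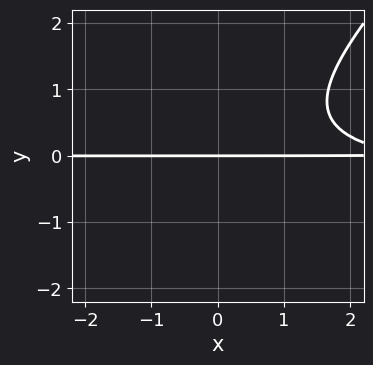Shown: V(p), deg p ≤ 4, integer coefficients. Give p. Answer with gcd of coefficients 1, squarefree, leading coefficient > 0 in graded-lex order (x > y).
2*x*y^2 - 2*y^3 + x*y - 3*y

(a) Degree: a generic line meets the curve in up to 3 points, so deg p = 3.
(b) Against the integer gridlines: every point of the x-axis in the box is on the curve; it meets the y-axis at y = 0 (among the integer gridlines).
(c) Fitting integer coefficients to these (and the overall shape) gives p.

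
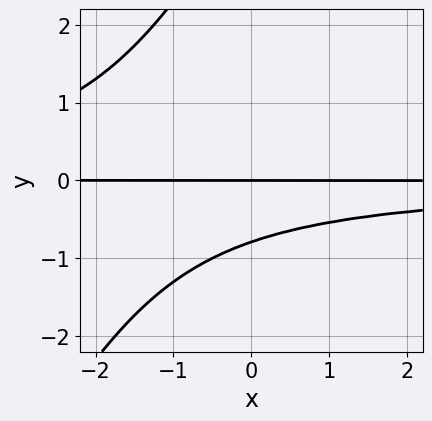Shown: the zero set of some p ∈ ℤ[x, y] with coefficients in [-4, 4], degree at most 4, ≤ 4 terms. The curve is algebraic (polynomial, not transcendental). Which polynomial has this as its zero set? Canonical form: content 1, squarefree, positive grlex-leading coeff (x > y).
deg p = 3. A generic line meets the curve in up to 3 points.
Checking where it meets the axes: every point of the x-axis in the box is on the curve; it crosses the y-axis at the gridline y = 0.
Putting this together gives p.

2*x*y^2 - y^3 + 3*y^2 + 3*y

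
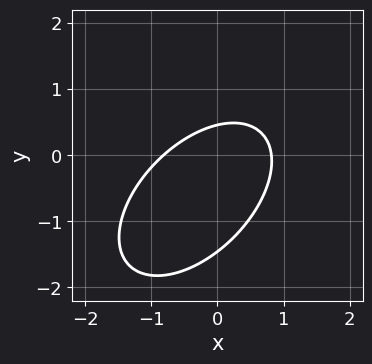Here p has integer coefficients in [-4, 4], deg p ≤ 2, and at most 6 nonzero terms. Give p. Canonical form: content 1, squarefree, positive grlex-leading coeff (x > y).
Degree: the shape is more complex than any degree-1 curve, so deg p = 2.
Putting this together gives p.

3*x^2 - 3*x*y + 3*y^2 + 3*y - 2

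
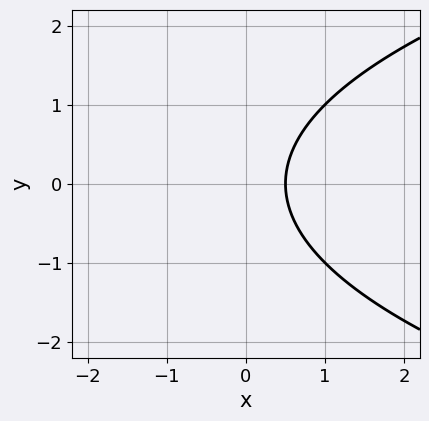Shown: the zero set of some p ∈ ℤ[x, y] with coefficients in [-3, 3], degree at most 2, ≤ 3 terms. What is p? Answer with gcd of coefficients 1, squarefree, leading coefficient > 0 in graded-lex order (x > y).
1. deg p = 2. No degree-1 curve has this shape.
2. Symmetries: mirror symmetry y ↦ −y ⇒ only even powers of y.
3. Against the integer gridlines: it misses every integer gridline on the y-axis.
4. These observations pin down the coefficients.

y^2 - 2*x + 1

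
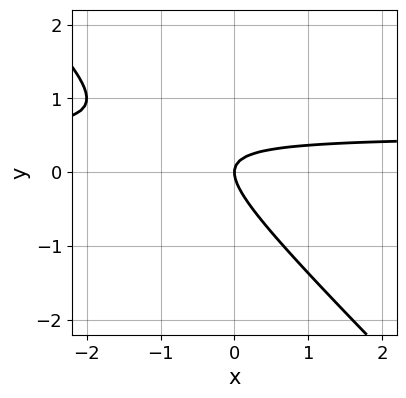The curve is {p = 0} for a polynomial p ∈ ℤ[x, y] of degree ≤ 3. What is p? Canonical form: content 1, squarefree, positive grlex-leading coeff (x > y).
2*x*y + 2*y^2 - x

1. Degree: no degree-1 curve has this shape, so deg p = 2.
2. Checking where it meets the axes: it meets the x-axis at x = 0 (among the integer gridlines); it crosses the y-axis at the gridline y = 0.
3. Putting this together gives p.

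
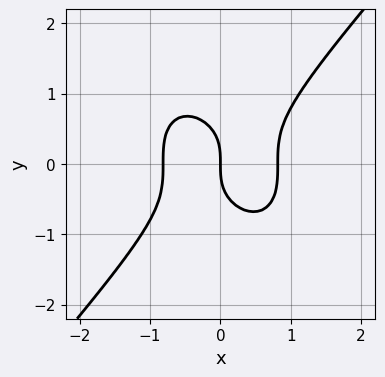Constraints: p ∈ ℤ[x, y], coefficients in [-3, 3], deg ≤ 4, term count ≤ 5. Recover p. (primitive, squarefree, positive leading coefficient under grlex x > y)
3*x^3 - 2*y^3 - 2*x

deg p = 3. No degree-2 curve has this shape.
From the axis intercepts and sections: it crosses the x-axis at the gridline x = 0; one y-axis crossing is at y = 0.
The integer polynomial consistent with all of this is the stated p.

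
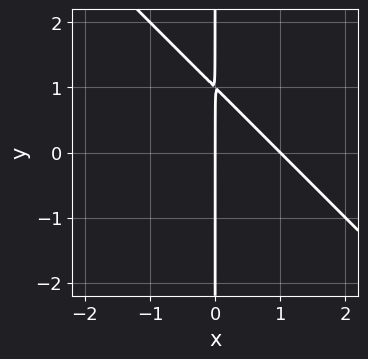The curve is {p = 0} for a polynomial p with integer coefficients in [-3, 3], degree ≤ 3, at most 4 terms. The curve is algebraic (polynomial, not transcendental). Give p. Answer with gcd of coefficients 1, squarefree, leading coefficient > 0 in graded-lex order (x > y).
Degree: no degree-1 curve has this shape, so deg p = 2.
Checking where it meets the axes: among the integer gridlines, it crosses the x-axis at x ∈ {0, 1}; every point of the y-axis in the box is on the curve.
Assembling these constraints gives the stated polynomial.

x^2 + x*y - x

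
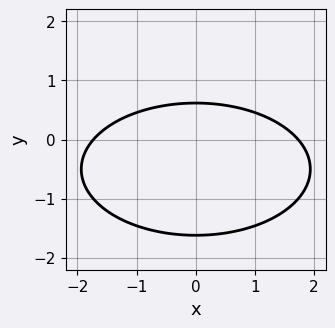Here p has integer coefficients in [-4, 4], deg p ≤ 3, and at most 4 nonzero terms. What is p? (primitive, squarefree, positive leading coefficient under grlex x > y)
deg p = 2.
Symmetries: the x ↦ −x reflection is a symmetry, so x appears only in even powers.
Solving for integer coefficients yields p as stated.

x^2 + 3*y^2 + 3*y - 3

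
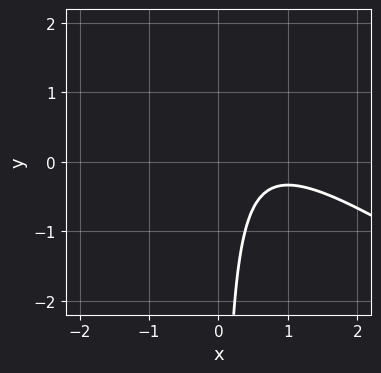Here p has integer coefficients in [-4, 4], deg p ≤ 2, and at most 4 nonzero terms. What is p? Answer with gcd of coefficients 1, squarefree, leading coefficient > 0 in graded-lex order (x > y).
deg p = 2. The shape is more complex than any degree-1 curve.
From the visible intercepts: it misses every integer gridline on the x-axis; no y-intercept at any integer in the box.
Matching integer coefficients to the picture gives p.

2*x^2 + 3*x*y - 3*x + 2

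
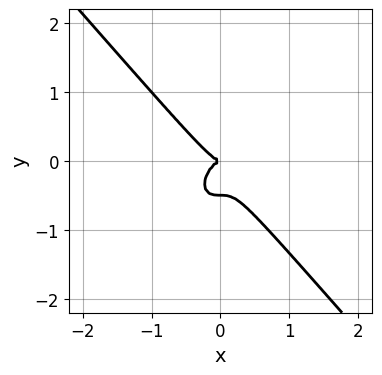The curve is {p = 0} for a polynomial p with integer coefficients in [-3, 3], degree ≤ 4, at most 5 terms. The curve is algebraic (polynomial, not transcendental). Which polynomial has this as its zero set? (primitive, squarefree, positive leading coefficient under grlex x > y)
(a) deg p = 3.
(b) Reading off the gridlines: it crosses the y-axis at the gridline y = 0; it meets the x-axis at x = 0 (among the integer gridlines).
(c) Putting this together gives p.

3*x^3 + 2*y^3 + y^2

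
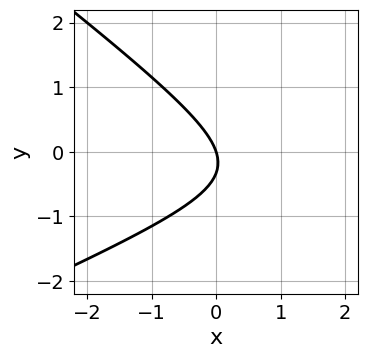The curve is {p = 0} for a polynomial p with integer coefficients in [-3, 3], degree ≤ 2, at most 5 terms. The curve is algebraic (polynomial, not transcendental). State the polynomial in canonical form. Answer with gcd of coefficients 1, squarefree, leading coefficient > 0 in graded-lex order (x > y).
First, degree: the shape is more complex than any degree-1 curve, so deg p = 2.
Next, checking where it meets the axes: one y-axis crossing is at y = 0; it meets the x-axis at x = 0 (among the integer gridlines).
Finally, the integer polynomial consistent with all of this is the stated p.

x^2 - x*y - 3*y^2 - 3*x - y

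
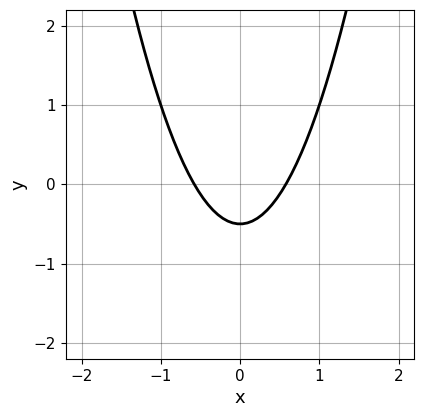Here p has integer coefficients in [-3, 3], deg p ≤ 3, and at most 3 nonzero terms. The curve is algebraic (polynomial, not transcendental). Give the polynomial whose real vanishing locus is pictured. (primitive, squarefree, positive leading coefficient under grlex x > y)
3*x^2 - 2*y - 1

Degree: a generic line meets the curve in up to 2 points, so deg p = 2.
Symmetries: mirror symmetry x ↦ −x ⇒ only even powers of x.
The integer polynomial consistent with all of this is the stated p.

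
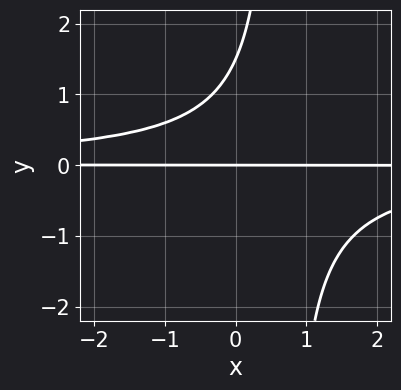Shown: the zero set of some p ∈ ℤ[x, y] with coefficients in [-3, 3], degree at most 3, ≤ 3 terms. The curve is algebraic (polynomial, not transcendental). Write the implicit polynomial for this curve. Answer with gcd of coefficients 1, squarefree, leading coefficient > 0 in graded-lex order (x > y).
1. Degree: the shape is more complex than any degree-2 curve, so deg p = 3.
2. From the axis intercepts and sections: the visible x-axis segment lies entirely on the curve; one y-axis crossing is at y = 0.
3. These observations pin down the coefficients.

3*x*y^2 - 2*y^2 + 3*y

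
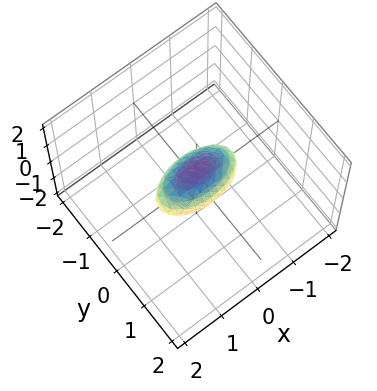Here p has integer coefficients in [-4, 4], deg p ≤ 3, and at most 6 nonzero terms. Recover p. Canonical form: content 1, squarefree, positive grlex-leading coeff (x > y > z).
1. The degree is 2 — bounded and convex; a quadric.
2. Symmetries: it's symmetric under y → −y, forcing even powers of y; it's symmetric under x → −x, forcing even powers of x; mirror symmetry z ↦ −z ⇒ only even powers of z.
3. Observable constraints: the x-axis gridline crossings are at x ∈ {-1, 1}.
4. Putting this together gives p.

x^2 + 3*y^2 + 2*z^2 - 1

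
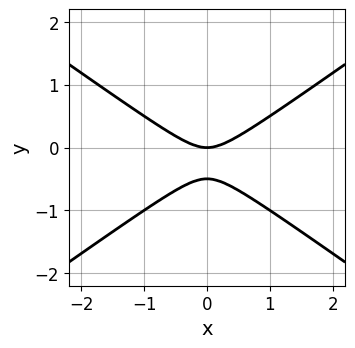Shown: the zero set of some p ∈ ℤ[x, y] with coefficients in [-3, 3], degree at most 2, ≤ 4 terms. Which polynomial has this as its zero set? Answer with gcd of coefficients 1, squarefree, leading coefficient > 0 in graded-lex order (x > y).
1. The degree is 2 — no degree-1 curve has this shape.
2. Symmetries: it's symmetric under x → −x, forcing even powers of x.
3. Reading off the gridlines: it crosses the y-axis at the gridline y = 0; it meets the x-axis at x = 0 (among the integer gridlines).
4. The integer polynomial consistent with all of this is the stated p.

x^2 - 2*y^2 - y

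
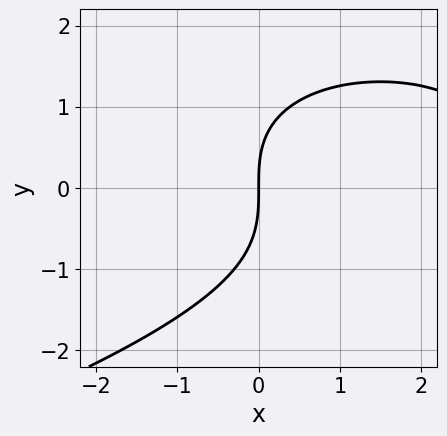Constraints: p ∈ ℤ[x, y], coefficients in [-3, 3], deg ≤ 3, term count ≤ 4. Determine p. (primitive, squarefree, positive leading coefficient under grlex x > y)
y^3 + x^2 - 3*x

First, deg p = 3. A generic line meets the curve in up to 3 points.
Then, reading off the gridlines: it crosses the x-axis at the gridline x = 0; it crosses the y-axis at the gridline y = 0.
Finally, the integer polynomial consistent with all of this is the stated p.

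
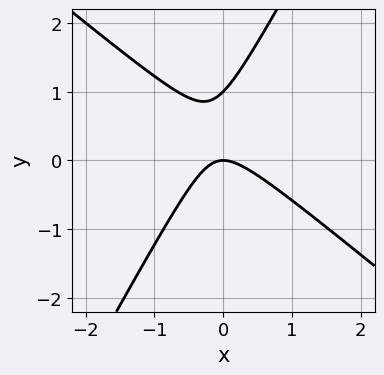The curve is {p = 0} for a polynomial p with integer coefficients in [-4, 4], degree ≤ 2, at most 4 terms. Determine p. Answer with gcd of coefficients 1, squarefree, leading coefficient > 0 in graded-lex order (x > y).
3*x^2 + 2*x*y - 2*y^2 + 2*y

(a) The degree is 2 — no degree-1 curve has this shape.
(b) Against the integer gridlines: one x-axis crossing is at x = 0; among the integer gridlines, it crosses the y-axis at y ∈ {0, 1}.
(c) The integer polynomial consistent with all of this is the stated p.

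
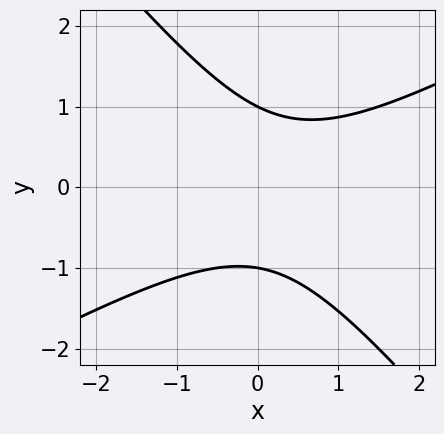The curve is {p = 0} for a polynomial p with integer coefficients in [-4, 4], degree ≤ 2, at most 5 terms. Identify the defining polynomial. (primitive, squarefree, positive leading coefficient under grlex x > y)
2*x^2 - 2*x*y - 3*y^2 - x + 3

Degree: the shape is more complex than any degree-1 curve, so deg p = 2.
From the axis intercepts and sections: the y-axis gridline crossings are at y ∈ {-1, 1}; it misses every integer gridline on the x-axis.
Solving for integer coefficients yields p as stated.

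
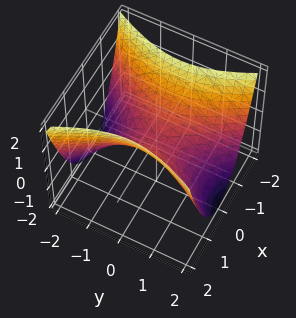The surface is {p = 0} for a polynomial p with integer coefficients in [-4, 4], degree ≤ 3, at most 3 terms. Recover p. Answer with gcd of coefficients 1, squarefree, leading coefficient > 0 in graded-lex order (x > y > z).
The degree is 2 — a saddle surface; a quadric.
Symmetries: it's symmetric under x → −x, forcing even powers of x; the y ↦ −y reflection is a symmetry, so y appears only in even powers.
Reading off the gridlines: it crosses the x-axis at the gridline x = 0; it crosses the z-axis at the gridline z = 0; it crosses the y-axis at the gridline y = 0.
Together with the visible shape, these determine p as stated.

2*x^2 - y^2 - 2*z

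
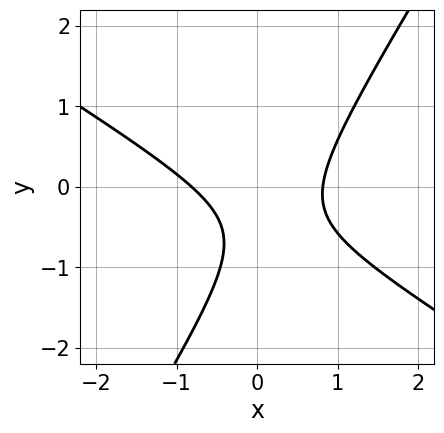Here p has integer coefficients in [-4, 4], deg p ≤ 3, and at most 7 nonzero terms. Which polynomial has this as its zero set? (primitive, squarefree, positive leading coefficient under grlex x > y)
3*x^2 + 3*x*y - 3*y^2 - 3*y - 2

Degree: no degree-1 curve has this shape, so deg p = 2.
From the visible intercepts: no y-intercept at any integer in the box.
Putting this together gives p.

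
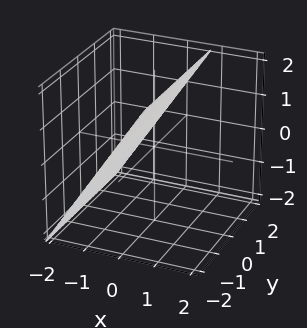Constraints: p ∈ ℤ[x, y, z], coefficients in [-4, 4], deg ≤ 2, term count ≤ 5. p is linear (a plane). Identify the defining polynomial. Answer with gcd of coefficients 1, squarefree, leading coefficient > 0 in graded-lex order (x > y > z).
1. The degree is 1 — the surface is flat (a plane).
2. From the visible intercepts: it misses every integer gridline on the y-axis; one z-axis crossing is at z = 1.
3. Putting this together gives p.

3*x - 2*z + 2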